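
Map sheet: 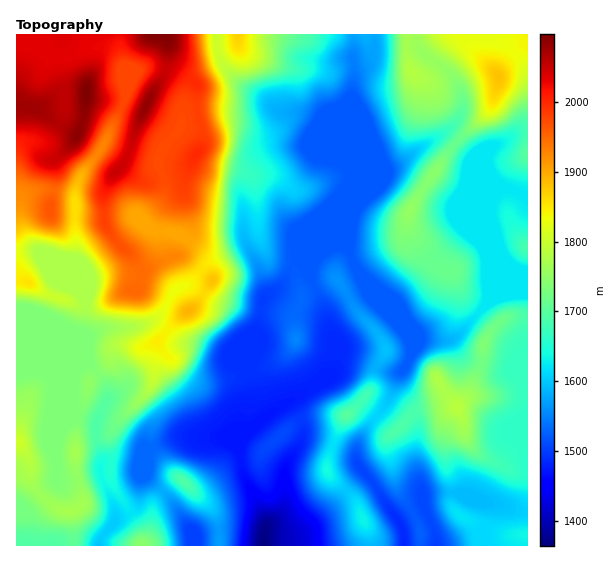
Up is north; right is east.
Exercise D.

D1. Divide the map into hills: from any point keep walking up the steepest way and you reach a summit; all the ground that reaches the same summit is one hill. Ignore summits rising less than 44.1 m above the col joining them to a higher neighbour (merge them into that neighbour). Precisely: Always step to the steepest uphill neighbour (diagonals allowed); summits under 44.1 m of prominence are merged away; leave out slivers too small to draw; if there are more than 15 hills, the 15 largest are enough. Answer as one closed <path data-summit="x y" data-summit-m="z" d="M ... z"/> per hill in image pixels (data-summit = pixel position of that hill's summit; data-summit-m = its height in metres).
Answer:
<path data-summit="86 93" data-summit-m="2097" d="M119 34l-103 1 0 337 26-2 5 3 5 4 7 16 13 15 2 6 23 7-1 16 7 20-3 15 15 36 0 11 14-5 7-6 3-5 2-28 6-11 1-12 3-3 28-12 44 1 16 11 6 31 20 39 1 8 15-14 3-5 1-40 16-25 3-10-4-17-11-15 28-15 16-14 6-12 0-15-8-16-2-14 9-12 29-15-3-9-8-11-9-21-10-2-17 8 29-69 2-8-7-11-11-6-13-35-3-3-15-7-19-1-6-3-12-12-23-12-20-21-3 0-20 9-8 9-4 8-4 14-2 20-18 24-4 11 0 7 5 12 0 13-4 9-19 18-7-4-56 0-2-2-1-20 4-13 24-33 24-54z"/><path data-summit="498 77" data-summit-m="1880" d="M527 34l-172 1 0 41-3 21-5 14 0 57 4 8-4 15-27 61 1 2 16-9 10 2 9 21 8 11 3 9-29 15-9 12 2 14 8 16 0 14 4-2 11 1 32 13 16 0 10-18 0-12-11-28 18 26 30 2 8-4 31-34 0-40-3-11 2-41 5-12 9-10 9 0 15 8 3-1z"/><path data-summit="457 407" data-summit-m="1786" d="M527 293l-22 1-14 5-34 38-8 4-30-2-18-24 11 26 0 12-5 12-10 12-10 27-26 32-5 15 0 9 3 7 14 16 26 39 8-7 16-8 0-12 6-2 29 0 56 17 14 1z"/><path data-summit="154 35" data-summit-m="2097" d="M217 34l-97 1 0 14 4 15 0 19 3 10-24 54-24 33-4 13 1 20 2 2 56 0 7 4 19-18 4-9 0-13-5-12 0-7 4-11 18-24 2-20 4-14 4-8 8-9 24-10-6-15z"/><path data-summit="17 443" data-summit-m="1805" d="M42 370l-13 0-13 3 0 134 3 0 5 6 0 28 2 5 72 0 3-9 14-16 0-13-15-36 3-15-7-20 1-16-23-7-2-6-13-15-7-16z"/><path data-summit="347 415" data-summit-m="1700" d="M346 357l-7 3-9 17-41 24 11 15 4 17-3 10-16 25-1 40-3 5-16 15 0 7 24 0 14-5 26-20 34-37-7-13 3-19 8-13 20-24 9-24 5-8-15-1-20-9z"/><path data-summit="238 35" data-summit-m="1868" d="M354 34l-136 0-1 15 8 19 17 18 23 12 14 13 23 3 15 7 3 3 13 35 13 8 1-56 5-14 3-21z"/><path data-summit="183 481" data-summit-m="1693" d="M190 437l-16 1-23 11-3 3-3 23 28 28 19 29 0 8 6-6 23-4 16 0 26 5 2-16-20-39-6-31-16-11z"/><path data-summit="527 247" data-summit-m="1684" d="M510 189l-9 0-6 6-10 20 0 37 3 11-1 16 3 22 15-7 23-2 0-95z"/><path data-summit="141 545" data-summit-m="1745" d="M146 465l-6 15-1 23-3 5-7 6-14 6-14 17-2 9 93-1-1-16-23-33-23-21z"/>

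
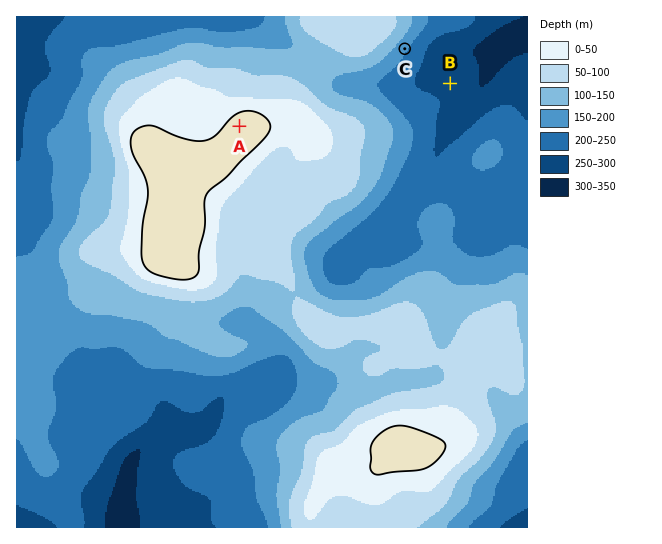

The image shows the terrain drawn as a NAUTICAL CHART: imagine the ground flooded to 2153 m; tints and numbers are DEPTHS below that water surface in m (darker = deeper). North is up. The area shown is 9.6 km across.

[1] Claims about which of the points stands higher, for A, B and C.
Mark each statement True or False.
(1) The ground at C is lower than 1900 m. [False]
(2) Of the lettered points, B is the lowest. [True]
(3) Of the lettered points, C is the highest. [False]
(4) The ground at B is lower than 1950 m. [True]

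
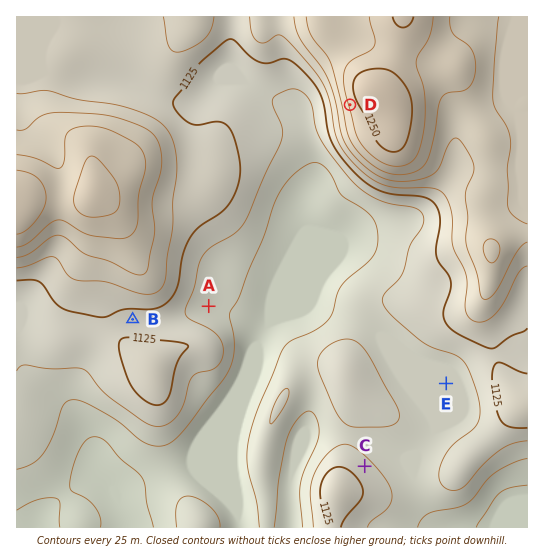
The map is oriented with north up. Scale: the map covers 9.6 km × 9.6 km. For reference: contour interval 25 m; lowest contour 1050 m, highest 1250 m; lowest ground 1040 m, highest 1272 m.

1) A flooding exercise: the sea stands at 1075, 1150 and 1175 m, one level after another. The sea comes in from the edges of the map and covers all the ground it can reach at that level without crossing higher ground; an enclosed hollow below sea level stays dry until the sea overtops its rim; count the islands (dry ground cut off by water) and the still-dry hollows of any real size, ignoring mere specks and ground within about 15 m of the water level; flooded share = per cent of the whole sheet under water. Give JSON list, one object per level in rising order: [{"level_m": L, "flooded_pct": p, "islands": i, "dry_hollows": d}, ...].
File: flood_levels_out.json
[{"level_m": 1075, "flooded_pct": 19, "islands": 0, "dry_hollows": 0}, {"level_m": 1150, "flooded_pct": 72, "islands": 0, "dry_hollows": 0}, {"level_m": 1175, "flooded_pct": 81, "islands": 0, "dry_hollows": 0}]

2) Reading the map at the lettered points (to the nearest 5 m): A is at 1085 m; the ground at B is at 1120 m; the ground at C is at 1110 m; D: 1230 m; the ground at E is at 1090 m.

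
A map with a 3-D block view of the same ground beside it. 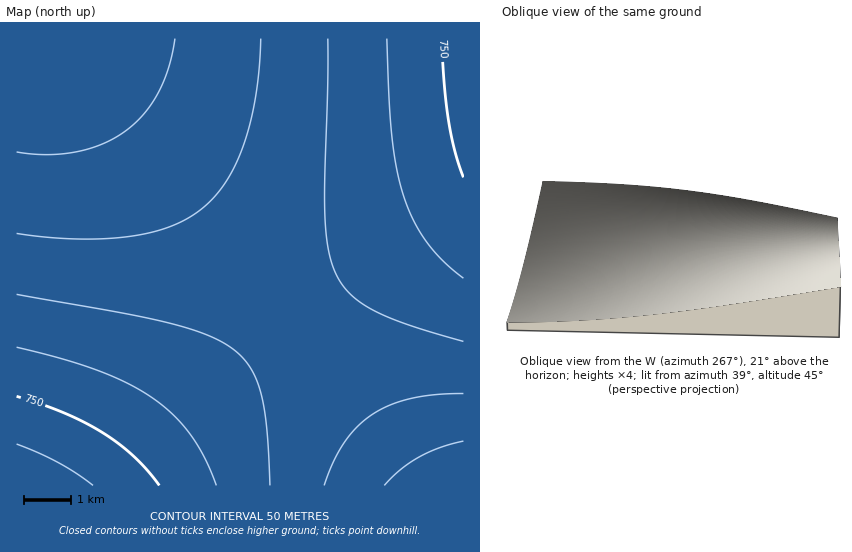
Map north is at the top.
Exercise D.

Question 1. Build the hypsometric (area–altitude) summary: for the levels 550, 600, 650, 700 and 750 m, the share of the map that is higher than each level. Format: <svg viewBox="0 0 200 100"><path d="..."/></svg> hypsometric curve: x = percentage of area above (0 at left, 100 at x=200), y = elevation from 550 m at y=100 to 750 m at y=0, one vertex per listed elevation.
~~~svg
<svg viewBox="0 0 200 100"><path d="M183 100l-36-25-68-25-45-25-24-25"/></svg>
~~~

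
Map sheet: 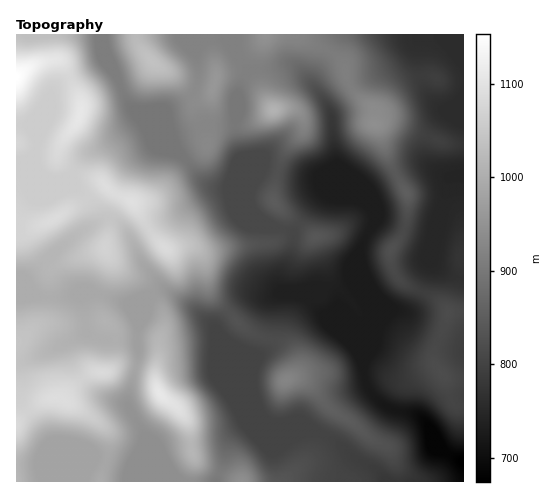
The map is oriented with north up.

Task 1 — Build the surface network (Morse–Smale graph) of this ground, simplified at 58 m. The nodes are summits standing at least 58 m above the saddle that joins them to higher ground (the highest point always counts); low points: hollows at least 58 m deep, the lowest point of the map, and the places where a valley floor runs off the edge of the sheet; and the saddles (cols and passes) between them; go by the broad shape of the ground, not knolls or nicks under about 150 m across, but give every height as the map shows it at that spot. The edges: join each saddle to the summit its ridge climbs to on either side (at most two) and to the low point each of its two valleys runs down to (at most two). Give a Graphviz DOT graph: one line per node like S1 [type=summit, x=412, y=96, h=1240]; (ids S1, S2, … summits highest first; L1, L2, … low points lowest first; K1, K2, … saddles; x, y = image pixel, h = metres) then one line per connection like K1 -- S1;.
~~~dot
graph terrain {
  S1 [type=summit, x=17, y=78, h=1154];
  S2 [type=summit, x=160, y=394, h=1111];
  S3 [type=summit, x=55, y=399, h=1090];
  S4 [type=summit, x=152, y=60, h=1039];
  S5 [type=summit, x=273, y=110, h=1010];
  S6 [type=summit, x=286, y=380, h=925];
  L1 [type=low, x=462, y=462, h=674];
  K1 [type=saddle, x=43, y=297, h=1000];
  K2 [type=saddle, x=136, y=367, h=984];
  K3 [type=saddle, x=154, y=294, h=970];
  K4 [type=saddle, x=250, y=71, h=915];
  K5 [type=saddle, x=122, y=87, h=911];
  K6 [type=saddle, x=278, y=171, h=827];
  K7 [type=saddle, x=270, y=339, h=817];
  K1 -- S1;
  K1 -- S3;
  K1 -- L1;
  K2 -- S2;
  K2 -- S3;
  K2 -- L1;
  K3 -- S1;
  K3 -- S2;
  K3 -- L1;
  K4 -- S4;
  K4 -- S5;
  K4 -- L1;
  K5 -- S1;
  K5 -- S4;
  K5 -- L1;
  K6 -- S1;
  K6 -- S5;
  K6 -- L1;
  K7 -- S1;
  K7 -- S6;
  K7 -- L1;
}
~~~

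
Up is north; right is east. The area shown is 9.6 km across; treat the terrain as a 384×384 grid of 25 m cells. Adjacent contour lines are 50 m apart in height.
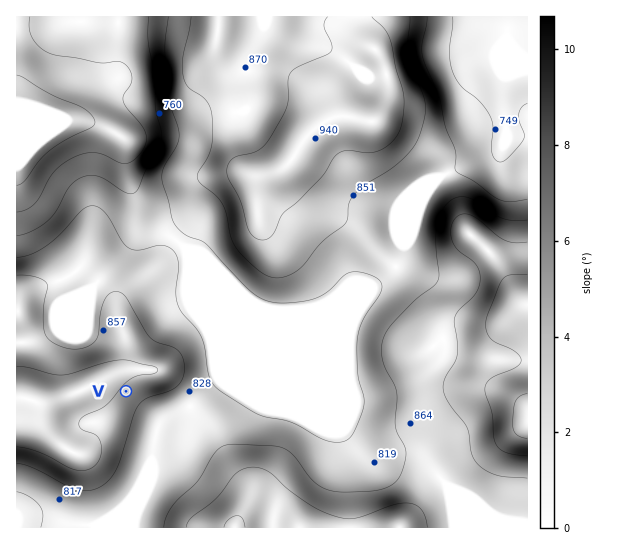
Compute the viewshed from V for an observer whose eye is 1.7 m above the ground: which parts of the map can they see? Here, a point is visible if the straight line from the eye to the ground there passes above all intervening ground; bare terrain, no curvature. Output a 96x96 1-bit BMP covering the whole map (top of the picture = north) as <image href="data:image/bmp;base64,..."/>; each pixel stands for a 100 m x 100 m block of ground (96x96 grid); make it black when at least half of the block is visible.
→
<image width="96" height="96" href="data:image/bmp;base64,Qk2+BAAAAAAAAD4AAAAoAAAAYAAAAGAAAAABAAEAAAAAAIAEAAATCwAAEwsAAAIAAAAAAAAA////AAAAAAAAAB///4AAAH8AAAAAAB///8AAAP+AAAAAAB///8AAAP+AAAAAAA///+AAAP/AABAAAA///+AAAH/gAHAAAA////AAAD/wAfAAAA////AAAD/wB/AAAA////gAAD/4H/AAAAf///gAAD/4/+AAAAf///wAAD///+AAAAf///4AAH///+AAAAf///+AAP///+AAAA/////AAf////AAA//////AB/////gAH//////AD/////wAf//////gH/////wA///////gf/////4AD//////x//////4AA/////////////8AAf////////////8AAP////////////8AAH////////////8AAD7///////////8AADz///////////8AAD////////////8AAD/9//////////8AAB/wAH////////8AAA/gAA////////8AAAPgAAH///////8AAAAAAAA///////8AAAAAAAAH//////8AAAAAAAAA//////8AAAAAAAAAP//8//8AAAAAAAAAB//8f/8AAAAAAAAAAP/+f/8AAAAAAAAAAH/+f/8AAAAAAAAAAD////8AAAAAAAAAAB////8AAAAAAAAAAA////8AAAAAAAAAAAP///8AAAAAAAAAAAH///8AAAAAAAAAAAB///8AAAAAAAAAAAA///4AAAAAAAAAAAAP//4AAAAAAAAAAAAD//wAAAAAAAAAAAAA//gAAAAAAAAAAAAAP/gAAAAAAAAAAAAAH/AAAAAAAAAAAAAAD/AAAAAAAAAAAAAAD+AAAAAAAAAAAAAAD8AAAAAAAAAAAAAAD4AAAAAAAAAAAAAADwAAAAAAAAAAAAAADgAAAAAAAAAAAAAABAAAAAAAAAAAAAAAAAAAAAAAAAAAAAAAAAAAAAAAAAAAAAAAAAAAAAAAAAAAAAAAAAAAAAAAAAAAAAAAAAAAAAAAAAAAAAAAAAAAAAAAAAAAAAAAAAAAAAAAAAAAAAAAAAAAAAAAAAAAAAAAAAAAAAAAAAAAAAAAAAAAAAAAAAAAAAAAAAAAAAAAAAAAAAAAAAAAAAAAAAAAAAAAAAAAAAAAAAAAAAAAAAAAAAAAAAAAAAAAAAAAAAAAAAAAAAAAAAAAAAAAAAAAAAAAAAAAAAAAAAAAAAAAAAAAAAAAAAAAAAAAAAAAAAAAAAAAAAAAAAAAAAAAAAAAAAAAAAAAAAAAAAAAAAAAAAAAAAAAAAAAAAAAAAAAAAAAAAAAAAAAAAAAAAAAAAAAAAAAAAAAAAAAAAAAAAAAAAAAAAAAAAAAAAAAAAAAAAAAAAAAAAAAAAAAAAAAAAAAAAAAAAAAAAAAAAAAAAAAAAAAAAAAAAAAAAAAAAAAAAAAAAAAAAAAAAAAAAAAAAAAAAAAAAAAAAAAAAAAAAAAAAAAAAAAAAAAAAAAAAAAAAAAAAAAAAAAAAAAAAAAAAAAAAAAAAAAAAAAAAAAAAAAAAAAAAAAAAAAAAAAAAAAAAAAAAAAAAAAAAAAAAAAAAAAAAAAAAA="/>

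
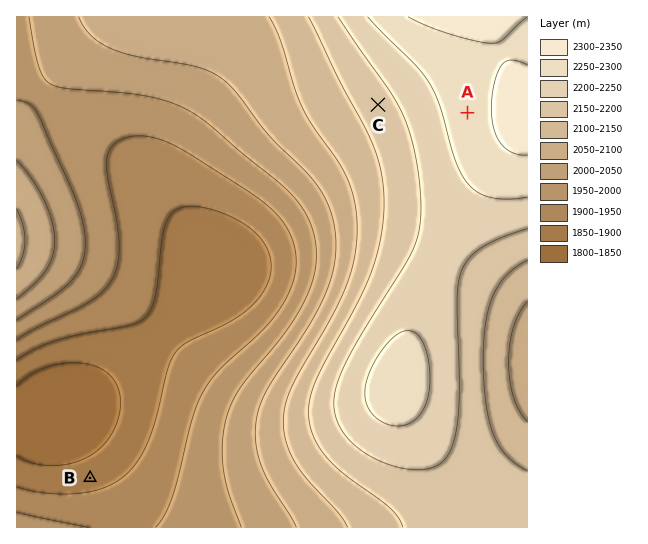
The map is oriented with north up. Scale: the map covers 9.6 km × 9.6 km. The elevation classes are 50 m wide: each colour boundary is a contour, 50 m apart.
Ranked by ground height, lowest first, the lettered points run B C A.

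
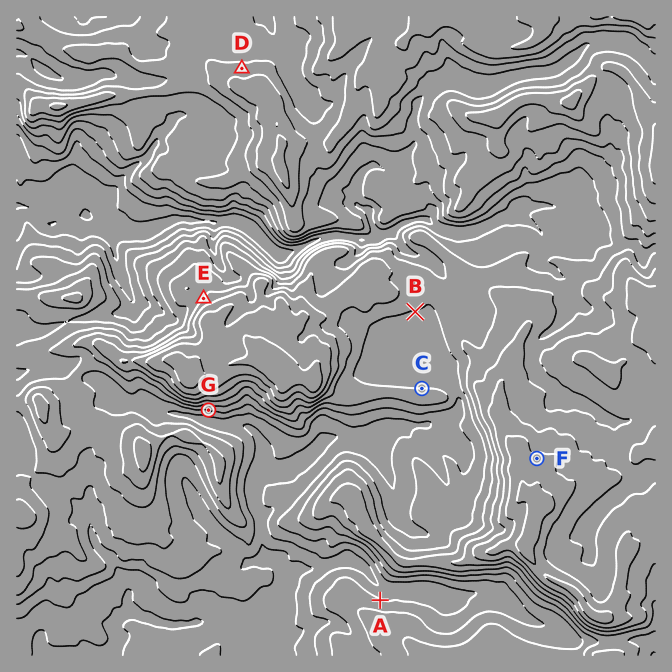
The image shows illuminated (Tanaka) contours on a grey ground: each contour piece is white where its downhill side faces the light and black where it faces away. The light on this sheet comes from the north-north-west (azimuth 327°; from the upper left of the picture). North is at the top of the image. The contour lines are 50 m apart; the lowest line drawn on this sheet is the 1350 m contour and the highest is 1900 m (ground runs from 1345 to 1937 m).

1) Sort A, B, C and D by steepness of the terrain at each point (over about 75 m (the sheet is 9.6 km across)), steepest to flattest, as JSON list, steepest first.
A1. ["A", "D", "C", "B"]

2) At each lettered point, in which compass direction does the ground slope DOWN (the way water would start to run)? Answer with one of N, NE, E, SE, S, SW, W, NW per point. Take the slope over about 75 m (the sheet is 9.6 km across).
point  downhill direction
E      NW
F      N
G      S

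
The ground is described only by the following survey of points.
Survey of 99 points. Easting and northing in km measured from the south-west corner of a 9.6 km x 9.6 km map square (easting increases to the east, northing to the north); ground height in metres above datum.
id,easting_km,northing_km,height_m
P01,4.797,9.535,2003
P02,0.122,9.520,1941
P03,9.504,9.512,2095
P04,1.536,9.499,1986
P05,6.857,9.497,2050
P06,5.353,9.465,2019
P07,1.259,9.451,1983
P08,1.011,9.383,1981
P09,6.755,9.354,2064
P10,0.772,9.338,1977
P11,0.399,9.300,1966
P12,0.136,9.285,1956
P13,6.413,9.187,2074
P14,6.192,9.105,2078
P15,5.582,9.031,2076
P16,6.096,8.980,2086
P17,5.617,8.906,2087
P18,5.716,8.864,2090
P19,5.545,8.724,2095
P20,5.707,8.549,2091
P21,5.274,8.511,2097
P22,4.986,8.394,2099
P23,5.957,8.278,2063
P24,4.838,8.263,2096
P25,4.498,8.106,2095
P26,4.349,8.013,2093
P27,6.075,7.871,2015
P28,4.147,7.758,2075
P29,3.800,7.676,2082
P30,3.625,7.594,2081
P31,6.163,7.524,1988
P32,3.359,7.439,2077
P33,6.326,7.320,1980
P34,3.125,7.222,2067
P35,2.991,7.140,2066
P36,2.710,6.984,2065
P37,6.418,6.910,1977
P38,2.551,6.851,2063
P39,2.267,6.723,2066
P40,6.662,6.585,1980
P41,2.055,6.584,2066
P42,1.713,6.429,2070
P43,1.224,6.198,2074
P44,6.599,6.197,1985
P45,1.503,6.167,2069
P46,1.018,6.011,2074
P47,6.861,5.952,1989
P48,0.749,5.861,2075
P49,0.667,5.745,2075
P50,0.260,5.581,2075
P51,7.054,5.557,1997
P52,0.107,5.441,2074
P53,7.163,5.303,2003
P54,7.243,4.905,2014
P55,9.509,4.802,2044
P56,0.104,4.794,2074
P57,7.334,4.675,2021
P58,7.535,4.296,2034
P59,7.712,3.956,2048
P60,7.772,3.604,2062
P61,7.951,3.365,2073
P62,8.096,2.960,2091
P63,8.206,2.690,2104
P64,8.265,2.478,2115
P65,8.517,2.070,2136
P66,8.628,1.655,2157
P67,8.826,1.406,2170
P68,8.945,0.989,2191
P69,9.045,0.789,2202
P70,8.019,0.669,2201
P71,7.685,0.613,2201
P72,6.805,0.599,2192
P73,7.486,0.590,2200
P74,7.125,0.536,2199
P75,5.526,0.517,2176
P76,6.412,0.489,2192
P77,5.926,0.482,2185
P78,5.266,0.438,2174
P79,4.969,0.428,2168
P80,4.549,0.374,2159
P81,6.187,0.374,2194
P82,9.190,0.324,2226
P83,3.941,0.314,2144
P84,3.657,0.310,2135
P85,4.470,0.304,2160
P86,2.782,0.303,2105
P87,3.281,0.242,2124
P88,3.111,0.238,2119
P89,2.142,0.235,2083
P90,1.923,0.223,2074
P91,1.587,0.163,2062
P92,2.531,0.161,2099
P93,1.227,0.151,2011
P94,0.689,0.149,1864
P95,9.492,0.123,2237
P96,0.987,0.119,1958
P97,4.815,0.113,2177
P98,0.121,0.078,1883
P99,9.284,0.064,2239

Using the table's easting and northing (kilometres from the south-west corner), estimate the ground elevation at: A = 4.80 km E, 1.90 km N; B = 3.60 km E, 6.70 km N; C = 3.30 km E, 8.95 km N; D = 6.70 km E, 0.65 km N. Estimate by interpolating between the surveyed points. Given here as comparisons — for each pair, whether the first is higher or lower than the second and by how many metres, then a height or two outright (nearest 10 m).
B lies lower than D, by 170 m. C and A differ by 0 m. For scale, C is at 2060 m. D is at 2190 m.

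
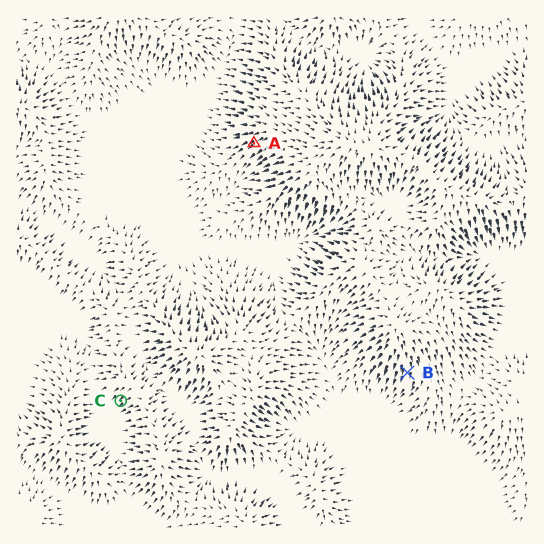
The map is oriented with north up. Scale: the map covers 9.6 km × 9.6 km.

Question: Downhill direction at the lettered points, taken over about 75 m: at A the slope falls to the SW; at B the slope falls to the S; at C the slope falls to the SW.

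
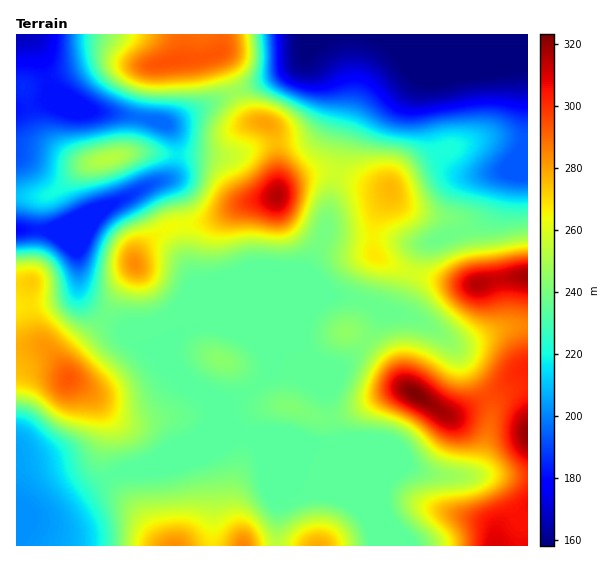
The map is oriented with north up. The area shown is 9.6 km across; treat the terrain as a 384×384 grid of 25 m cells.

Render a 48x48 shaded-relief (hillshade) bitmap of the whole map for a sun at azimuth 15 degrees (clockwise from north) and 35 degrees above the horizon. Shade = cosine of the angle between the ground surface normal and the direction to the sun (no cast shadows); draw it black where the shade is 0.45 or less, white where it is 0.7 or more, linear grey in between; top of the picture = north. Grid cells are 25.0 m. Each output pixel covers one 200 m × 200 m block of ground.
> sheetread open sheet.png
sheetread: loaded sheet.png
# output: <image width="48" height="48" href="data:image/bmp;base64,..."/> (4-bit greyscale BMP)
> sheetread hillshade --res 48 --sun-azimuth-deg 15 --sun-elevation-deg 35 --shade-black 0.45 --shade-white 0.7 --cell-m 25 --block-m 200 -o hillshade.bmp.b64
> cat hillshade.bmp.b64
<image width="48" height="48" href="data:image/bmp;base64,Qk32BAAAAAAAAHYAAAAoAAAAMAAAADAAAAABAAQAAAAAAIAEAAATCwAAEwsAABAAAAAAAAAAAAAAABEREQAiIiIAMzMzAERERABVVVUAZmZmAHd3dwCIiIgAmZmZAKqqqgC7u7sAzMzMAN3d3QDu7u4A////AHd3d3d3d4mZmYiJqZiZmqmId3ZVVWeIiHd3d3dmeImZmYiaqpmaqqmId2VVVmeIiHd3d2ZmeJmqmZmaqpmqqqmHd2VVZ3iIh3d3dmZniJmZmZmaqYiZqph3d2Z4iZqZiHd3ZmZ3iZmZmZmZmIiIiId3d3iaq7upmHd3ZmZ4iZmZmYiZiHd3d3d3eImaqqqpiHd3Zmd4iIiIiIiIh3d3d3d3eIiIh3d3d3d3dmZ3d3iIiIiIh3d3d3d3d4dlVVVVVXd2ZmZmZ3d3eIiIh3d3d3d3d3ZUM0VVVXdlVVZmZnd3d3eId3d3d3d3d2QzM0VlVmZUREVWZ3d3d3d3d3d3d3dmZUMiNWZmZ1QzNEVmeId3d3d3d3d3d3ZUMhEkVnd3eDMjNFZniIiIh3d3d3d3iHZUIRJGiId3iDM0VWd4iIiIh3d3d4iIiHdlMzV5qph3iERVZniJmIiId3d3iIiIiId2VWiru6l3eGZnd4mqmIiHd3d3eIiId3iIiKu8u6mHd3d3iaqqmIh3d3d3eId3d3eImrzLupmIh3d4mqupmId3d3iIiHd3d3eJq8y7qYiIiHd4mqqZiHd3eIiIh3d3d3d4q7u6mHeIiYiJq6mIh3d3iIiId3d3d3d4mqqZdmZ4iIiau6iHd3d3iIiHd3d3eIiIiZmHZUVnd4iau5h3d3d3d3d3d3d3iIiIiIdlQ0RWZniaqph2ZWZ3d3d3d3d3iIiHd2ZUMzRVVXeJqpdlRFZ3d3d3d3d3d3d2ZmVVRFVlVYiJqZdlRFZ3d3d3d3d3d2ZVVWZmZ3d3ZpqrupdlVnd3d3d3d3d3dmVVVneImqqpmMzdypdmeIh3ZmZnd3d3d2ZmeImaq8zMu+7tuIh4iZh2ZVVVVVVnd3d3iJmZq8zMzczLh3iJqpdmVVVEQzRnd3d4iHeImaq7u4iHd3iru5h3ZlVEMzRXd3d3dmZ3eImZqlVVZ3irzLqYh2VUQzRnd3Z3dmZ3eIiZmURERWeKvLu6mHdmVVZndmZ3d3eImZmZqmZmVERWirvLqYiId3d3dmZ3d4maqqqqqoiHZDMzV4mqmImZmJmYdmd3eJmqmaqqqpmIZUMzNFZ3d4mqmaqod3iIiaqpiImZiIiHdmZUQ0RWZ4iZmaqpiIiZqqqYd3d3d4h3iZmIdmd3d3d4iaqpmZmqu7qYd3d3d3eImru7qqqYd3Zmd4mZmZqrzLqYiId3eIiJq8zMzLqYd3dmZ3iZqqq7zMupmZmIiIiZqqu7qph2Z4h3eJqru7u7u7u7uqqZmYiZiIiHdlREZ4iZmszMy7qqqqq7u7qqqXiId2VDIhEjRXiave7ty6qqqqqqqqqqqXd3dlMhAAESI0Z5ve7cuqmZmZmZmZqpmYiHZUMhEiIzMzRXm8y6qZmZmYiIiImZmIiHZURERVVVVURWiaqZiZmZmId3eIiIiJmIdlVniIh3d2ZniZiIiImZiHd3d3d3d4iHdmZ4mZiIiIeImZiIiIiIiHd3d3d3d4iHdmeImYiIiIiJqZiHiIiIh3d3d3d3dw=="/>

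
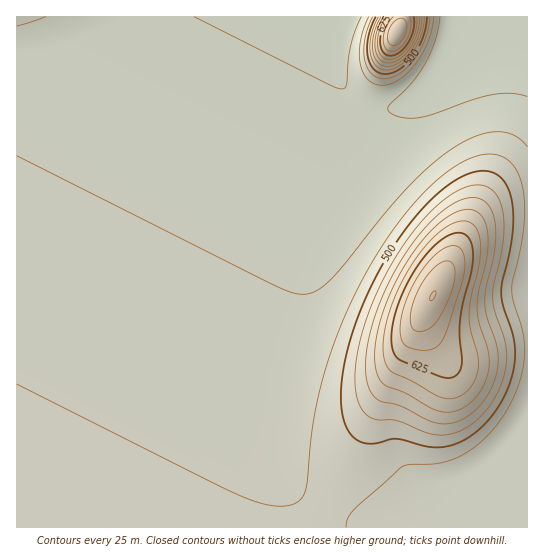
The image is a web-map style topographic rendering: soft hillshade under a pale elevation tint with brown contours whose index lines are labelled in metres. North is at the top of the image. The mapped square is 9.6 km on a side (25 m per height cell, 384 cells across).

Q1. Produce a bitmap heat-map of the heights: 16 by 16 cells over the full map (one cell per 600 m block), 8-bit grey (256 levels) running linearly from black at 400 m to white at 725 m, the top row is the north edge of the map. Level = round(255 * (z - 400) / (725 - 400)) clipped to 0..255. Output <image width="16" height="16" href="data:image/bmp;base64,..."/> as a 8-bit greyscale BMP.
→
<image width="16" height="16" href="data:image/bmp;base64,Qk02BQAAAAAAADYEAAAoAAAAEAAAABAAAAABAAgAAAAAAAABAAATCwAAEwsAAAABAAAAAAAAAAAAAAEBAQACAgIAAwMDAAQEBAAFBQUABgYGAAcHBwAICAgACQkJAAoKCgALCwsADAwMAA0NDQAODg4ADw8PABAQEAAREREAEhISABMTEwAUFBQAFRUVABYWFgAXFxcAGBgYABkZGQAaGhoAGxsbABwcHAAdHR0AHh4eAB8fHwAgICAAISEhACIiIgAjIyMAJCQkACUlJQAmJiYAJycnACgoKAApKSkAKioqACsrKwAsLCwALS0tAC4uLgAvLy8AMDAwADExMQAyMjIAMzMzADQ0NAA1NTUANjY2ADc3NwA4ODgAOTk5ADo6OgA7OzsAPDw8AD09PQA+Pj4APz8/AEBAQABBQUEAQkJCAENDQwBEREQARUVFAEZGRgBHR0cASEhIAElJSQBKSkoAS0tLAExMTABNTU0ATk5OAE9PTwBQUFAAUVFRAFJSUgBTU1MAVFRUAFVVVQBWVlYAV1dXAFhYWABZWVkAWlpaAFtbWwBcXFwAXV1dAF5eXgBfX18AYGBgAGFhYQBiYmIAY2NjAGRkZABlZWUAZmZmAGdnZwBoaGgAaWlpAGpqagBra2sAbGxsAG1tbQBubm4Ab29vAHBwcABxcXEAcnJyAHNzcwB0dHQAdXV1AHZ2dgB3d3cAeHh4AHl5eQB6enoAe3t7AHx8fAB9fX0Afn5+AH9/fwCAgIAAgYGBAIKCggCDg4MAhISEAIWFhQCGhoYAh4eHAIiIiACJiYkAioqKAIuLiwCMjIwAjY2NAI6OjgCPj48AkJCQAJGRkQCSkpIAk5OTAJSUlACVlZUAlpaWAJeXlwCYmJgAmZmZAJqamgCbm5sAnJycAJ2dnQCenp4An5+fAKCgoAChoaEAoqKiAKOjowCkpKQApaWlAKampgCnp6cAqKioAKmpqQCqqqoAq6urAKysrACtra0Arq6uAK+vrwCwsLAAsbGxALKysgCzs7MAtLS0ALW1tQC2trYAt7e3ALi4uAC5ubkAurq6ALu7uwC8vLwAvb29AL6+vgC/v78AwMDAAMHBwQDCwsIAw8PDAMTExADFxcUAxsbGAMfHxwDIyMgAycnJAMrKygDLy8sAzMzMAM3NzQDOzs4Az8/PANDQ0ADR0dEA0tLSANPT0wDU1NQA1dXVANbW1gDX19cA2NjYANnZ2QDa2toA29vbANzc3ADd3d0A3t7eAN/f3wDg4OAA4eHhAOLi4gDj4+MA5OTkAOXl5QDm5uYA5+fnAOjo6ADp6ekA6urqAOvr6wDs7OwA7e3tAO7u7gDv7+8A8PDwAPHx8QDy8vIA8/PzAPT09AD19fUA9vb2APf39wD4+PgA+fn5APr6+gD7+/sA/Pz8AP39/QD+/v4A////AEVEQkFAPj08Ozw7ODUzMjBCQUA+PTw6OTk8Pzw2Mi8uQD49PDo5NzY3PklKS0w4Kz08Ojk3NjUzND5WZnOAYzM6OTc2NTMyMTE7XYecqY1KNzY1MzIxLy4tNVibwLqWVTUzMjEvLiwrKi5Jk9jHh0gyMS8uLCsqKCcoN3HL2oo+Ly4sKyooJyUkIylLl8ubSiwrKignJiQjISAhL12Wj1EqKCcmJCMhIB8dHCA0WmpKJyYkIyEgHx0cGhkZHjBANyQjISAfHRwbGRgWFRUaIyMhIB8dHBsZGBYVFRoSERMVHx0cGxkYFhUUEh1xMw0NDCIdGhgWFRQSEQ8YqYkOCQg="/>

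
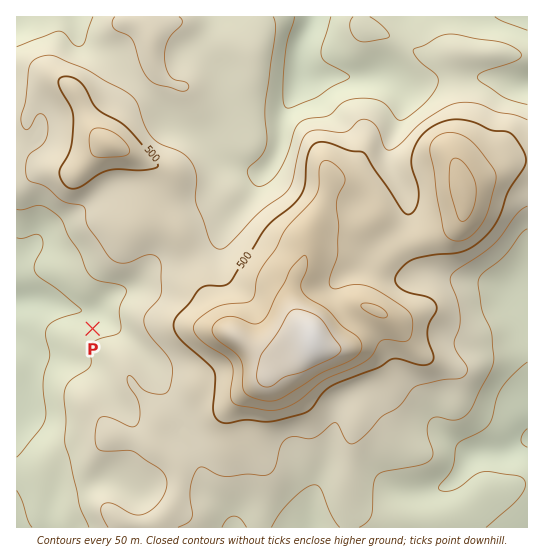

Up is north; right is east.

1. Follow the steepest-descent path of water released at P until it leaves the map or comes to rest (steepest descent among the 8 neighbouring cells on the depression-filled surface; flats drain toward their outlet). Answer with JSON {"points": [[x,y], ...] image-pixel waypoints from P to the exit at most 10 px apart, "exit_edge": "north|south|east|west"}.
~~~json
{"points": [[93, 329], [93, 318], [85, 311], [74, 310], [63, 307], [53, 305], [42, 302], [31, 302], [21, 302], [17, 302]], "exit_edge": "west"}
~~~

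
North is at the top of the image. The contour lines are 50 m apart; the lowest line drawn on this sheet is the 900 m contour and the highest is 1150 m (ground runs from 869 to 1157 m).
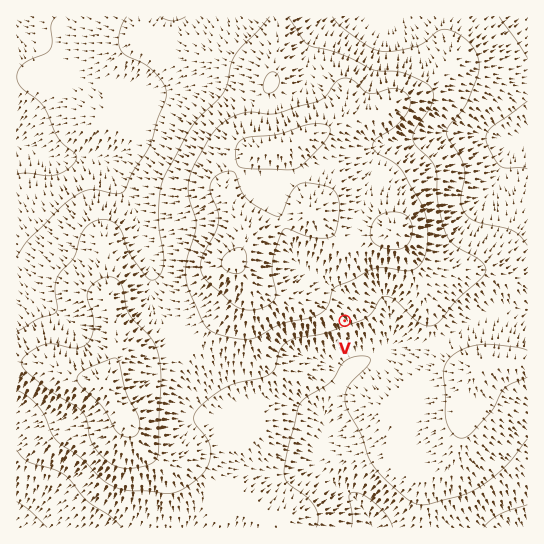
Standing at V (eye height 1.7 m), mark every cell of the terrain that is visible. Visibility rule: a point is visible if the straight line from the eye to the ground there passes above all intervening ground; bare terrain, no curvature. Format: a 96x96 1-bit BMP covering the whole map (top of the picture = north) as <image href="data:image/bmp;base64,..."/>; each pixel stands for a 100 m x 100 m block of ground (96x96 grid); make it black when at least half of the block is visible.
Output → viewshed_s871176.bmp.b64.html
<image width="96" height="96" href="data:image/bmp;base64,Qk2+BAAAAAAAAD4AAAAoAAAAYAAAAGAAAAABAAEAAAAAAIAEAAATCwAAEwsAAAIAAAAAAAAA////AAAAAAAAAAAAAAAH/gAAAAAAAAAAAAP//gAAAAAAAAAAAA///AAAAAAAAAAAAB///AAAAAAAAAAAAH//+AAAAAAAAAAAAP//+AAAAAAAAAAAAf//8AAAAAAAAAAAA///4AAAAAAAAAAAB///4ADwAAAAAAAA////4AH4AAAAAAAD////4Af+AAAAAAAP////4B//AAAAAAA/////////gAAAAAB//8f/////wAAAAAD//8f/////wAAAAAH//8f/////wAAAAAH/////////wAAAAAP/////////4AAAAAP/////////4AAAAAf/////////4AAAAAf/////////8AAAAA/8H///////8AAAAB/4AP//////8AAAAB/4AB//////8AAAAD/4AAf/////8AAAAD/wAAH/////8AAAAH/wAAD/////+AAAAH+AAAD/////+AAAAPwAAAH//////AAAAHAAAAP//////AAAAAAAAAf//////gAAAAAAAAf//////wQAAAAAAAf///////wAAAAAAAeB//////4AAAAAAAYAf/////wAAAAAAAAAP/////gAAAAAAAAAH//+AAAAAAAAAAAAP//8AAAAAAAAAAAAf8f8AAAAAAAAAAAAf4P4AAAAAAAAAAAAIAH4AAAAAAAAAAAAAAH4AAAAAAAAAAAAAAH4AAAAAAAAAAAAAADwAAAAAAAAAAAAAADwAAAAAAAAAAAAAADgAAAAAAAAAAAAAADgAAAAAAAAAAAAAADgAAAAAAAAAAAAAAHgAAAAAAAAAAAAAAPAAAAAAAAAAAAAAAfAAAAAAAAAAAAAAA/AAAAAAAAAAAAAAA+AAAAAAAAAAAAAAA8AAAAAAAAAAAAAAAQAAAAAAAAAAAAAAAAAAAAAAAAAAAAAAAAAAAAAAAAAAAAAAAAAAAAAAAAAAAAAAAAAAAAAAAAAAAAAAAAAAAAAAAAAAAAAAAAAAAAAAAAAAAAAAAAAAAAAAAAAAAAAAAAAAAAAAAAAAAAAAAAAAAAAAAAAAAAAAAAAAAAAAAAAAAAAAAAAAAAAAAAAAAAAAAAAAAAAAAAAAAAAAAAAAAAAAAAAAAAAAAAAAAAAAAAAAAAAAAAAAAAAAAAAAAAAAAAAAAAAAAAAAAAAAAAAAAAAAAAAAAAAAAAAAAAAAAAAAAAAAAAAAAAAAAAAAAAAAAAAAAAAAAAAAAAAAAAAAAAAAAAAAAAAAAAAAAAAAAAAAAAAAAAAAAAAAAAAAAAAAAAAAAAAAAAAAAAAAAAAAAAAAAAAAAAAAAAAAAAAAAAAAAAAAAAAAAAAAAAAAAAAAAAAAAAAAAAAAAAAAAAAAAAAAAAAAAAAAAAAAAAAAAAAAAAAAAAAAAAAAAAAAAAAAAAAAAAAAAAAAAAAAAAAAAAAAAAAAAAAAAAAAAAAAAAAAAAAAAAAAAAAAAAAAAAAAAAAAAAAAAAAAAAAAAAAAAAAAAAAAAAAAAAAAAAAAAAAAAAAAAAAAAAAAAAAAAAAAAAAAAAAAAAAAAAAAAAAAAA="/>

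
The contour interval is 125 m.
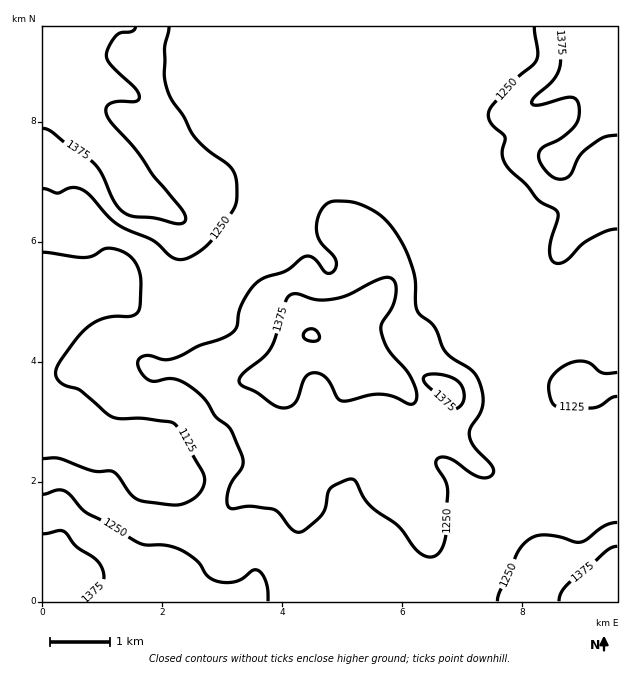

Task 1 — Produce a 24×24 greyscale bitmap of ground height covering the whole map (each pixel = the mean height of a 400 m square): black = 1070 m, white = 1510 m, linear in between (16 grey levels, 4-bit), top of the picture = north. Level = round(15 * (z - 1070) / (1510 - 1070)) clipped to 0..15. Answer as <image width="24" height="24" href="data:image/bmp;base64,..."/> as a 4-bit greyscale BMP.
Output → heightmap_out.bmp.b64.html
<image width="24" height="24" href="data:image/bmp;base64,Qk2WAQAAAAAAAHYAAAAoAAAAGAAAABgAAAABAAQAAAAAACABAAATCwAAEwsAABAAAAAAAAAAAAAAABEREQAiIiIAMzMzAERERABVVVUAZmZmAHd3dwCIiIgAmZmZAKqqqgC7u7sAzMzMAN3d3QDu7u4A////ALuqqXd2VVVVVVeKzsupiGVmVVVVVVaJrMqXZUVWZVVWdVV3eZhkMzVmdlVodVVURWUyEiV3h2aIdlVDNDIiESR4h3eIZmUyIxERETVoiYeId1MiIgESIkZ4mYeJmFMiIhIjRGibuaqqqmMiIiI1Zomsy83KqFMiIiI1ZmeL3t2pdTMyIiIiNFZ53tunZTMzMiIiJFVou7y3VUREMiIiNEVWh3mmVVVVQiIiRmVVZniFVVVWU0M2iZZVVoh1VVVWdlV7y5dVVnZVVVVXeHetuYdVVVVVVVWKmJrMqHZVVVVVVVerqbzKh2VVVVVVVVeKu8y6l1VVVVVVVWipvMzLhVVVVVVVVVabzLu5dVVVVVVVVVVq3Lu6hlVVVVVVVVVq7Q=="/>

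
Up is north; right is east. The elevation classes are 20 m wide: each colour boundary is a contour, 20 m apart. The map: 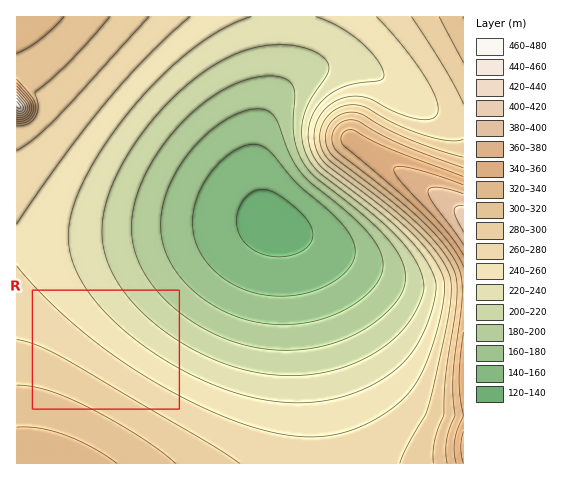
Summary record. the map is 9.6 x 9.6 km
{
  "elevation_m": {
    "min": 135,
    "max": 470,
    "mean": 240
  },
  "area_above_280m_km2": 20.9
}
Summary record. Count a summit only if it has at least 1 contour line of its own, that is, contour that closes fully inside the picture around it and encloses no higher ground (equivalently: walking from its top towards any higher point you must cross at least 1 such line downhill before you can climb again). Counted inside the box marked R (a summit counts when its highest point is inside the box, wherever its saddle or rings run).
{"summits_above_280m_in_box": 0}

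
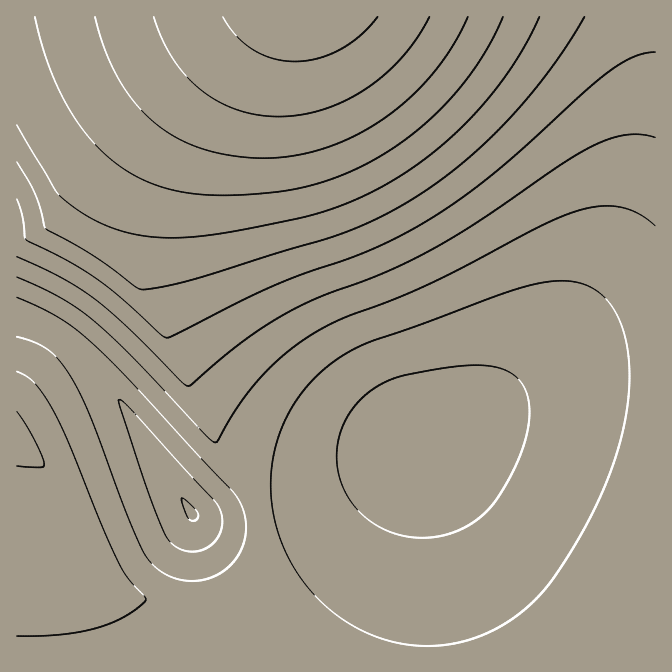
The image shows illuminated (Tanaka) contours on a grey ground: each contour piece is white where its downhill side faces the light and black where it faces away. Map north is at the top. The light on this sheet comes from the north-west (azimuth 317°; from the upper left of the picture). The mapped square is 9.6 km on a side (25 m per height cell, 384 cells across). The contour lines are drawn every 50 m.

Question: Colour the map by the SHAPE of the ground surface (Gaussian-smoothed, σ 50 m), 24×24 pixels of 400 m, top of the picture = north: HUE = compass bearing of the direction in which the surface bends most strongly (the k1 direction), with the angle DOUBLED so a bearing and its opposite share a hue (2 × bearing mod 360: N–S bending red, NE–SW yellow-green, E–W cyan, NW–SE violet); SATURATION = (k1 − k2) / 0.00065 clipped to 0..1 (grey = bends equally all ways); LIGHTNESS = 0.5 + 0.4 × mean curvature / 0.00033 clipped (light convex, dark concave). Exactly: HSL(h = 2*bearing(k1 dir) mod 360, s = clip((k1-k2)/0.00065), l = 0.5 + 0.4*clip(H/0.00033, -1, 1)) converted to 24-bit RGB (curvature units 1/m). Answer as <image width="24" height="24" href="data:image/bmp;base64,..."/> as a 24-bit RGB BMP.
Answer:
<image width="24" height="24" href="data:image/bmp;base64,Qk32BgAAAAAAADYAAAAoAAAAGAAAABgAAAABABgAAAAAAMAGAAATCwAAEwsAAAAAAAAAAAAAgIB/gIF/gIF+f4J+foJ+foN/fYSAfYSBfYWCfIWEfIWGfISGfIGGe3+Ge32GfHuGf3yGgXyGg3yGhHyFhX2FhX2DhH6Cg3+BgYF+gIF+gIJ+f4J+foaBfJWsgn66gH2SfIaCe4aDe4aFe4SGeoKGen+FenyFe3qFfnqFgXuGhHuGhnuGhnyEhX2DhX6ChH6BgYF+gYJ+gIJ+fJaDe+DLWZi+WVGu02vbuX2VeoaCeoaEeYWFeYKFeX6EeXuEenmEfnmEgXqFhHqFhnqEhnyDhX6ChX6ChX6BgYF+gYJ+gIZ9id6WXoltTX14RU18eUl+6H50eop6eYWBeISDeIGDeH6CeHqCeXiCfXiCgXiDhHmDhXqChX2ChX2BhX6BhX6BgoF+goN+g8qHeqd8e4B4U39mGClccipJ57lQl6F3d4R9d4J/doGBdn1/dnl/eHd/fHd/gHeAgniAg3yAhH2AhX2AhX2AhX2AgoF+fpx8htKLgX98gH97gHN0MwArZGsit/tgf5R1doJ5dYB6dX57dXt8dXh7dnV7enZ8fXZ8f3p8gX19g31+hH1/hX1/hX1/hIV9j96WhIh8gX18gX57SgVDfDFyepp2mPmXd4R1dIF0c351c3t2c3l3dHd3dXR3eHR3e3d2fX97f358gX19gn19hH1+hX1+hsuSf6yDhHx+g3x8gk96MwAvgn19qvWmep10eoN0dn9zc3xycXlxcXZycnRydHRyd3Zzd351eX94fH56f398gH18gnx8hHx9isqeiHyChnyAhXp+MwAugmh8iKt8oOuSgIV0fYJzeX5xdXtwc3dvcXVvcXNvcnNvcX1wcn9ydX91eH53e356f398gX18gn18nHuIjHuEiXuCZxFYahpfgH58s/OhiZV0hYVzgYJyfH5weHpvdXducnRtcXNtb3ptboFvcIBxcn90dX92d354e356f398gX58qnuClHuGi0RyMwAmf356hZp6ru2WiIR0hoJzgn9xfnxwenlvd3ZudHRtcHdtbIJtbYFvboFxcIBzcn91dX53eH54fH56f357m3x7oUVfMwAbfm52fH56puiTk6F3iYB0h39zg3xyf3lxe3dweHVvdXZvboJubYNvbIJwbYFyboB0cIB1cn93dX54eH55fX57ORAAMwACY2l8d355epB4p+qXi352in11iHt0hXlzgXdyfXVxeXRxdIFycIRwboRxbYNybIJ0bYF1boB2cH94c355dn55eX16fmRicHh/b31+cn57kOSTlJ96jHt3i3p2iXh1h3Z0g3Vzf3Nzf4B2doZ1c4V0cIR0boR1bYN2bYJ3bYF4b4B5cX96dH56eH16eniBc3eAcnp/eMWdhMqOjHp5jHl4jHh3i3Z2iXV2hnV3g3h4f4Z8eoZ5doZ4c4V4cIR4boN5bYJ6bYF6boB7cH98cn58dn5864/uhXWdg9bShsmxi3t8jHp7jXl7jXh7jHh7i3d8iHh9h4WAg4eAfod9eoZ8doZ8c4V8cIR8boN9bYJ9bYF+boB+cX9+dH5+kXJb79GzfpegiXyAi3t/jHt/jXp/jXp/jXmAjHmBioCCiYeEh4iDgoeBfod/eoZ/doZ/c4WAcISAboOBbYKBboCBb3+Ac35/a4FhtNyDh3yCiXyCinyBjHyBjXuCjnuDjnuEjX+FjIWFi4aFiYiFhoiEgYeCfYeCeYaCdYaDcoWEb4OEbYGDbX+Cb32BcXyAgLt/iLZ/h32DiH2Din2Di32EjX2EjX2Fjn6HjYSHjYWHjIaGi4eGiYiGhIeEgYeFfIeFeIeGc4SGcIKFbn+EbX2DbnuCcHuBktyRhX2Fhn2FiH2FiX2Fi36GjH6GjX6HjYOIjoWIjoaHjoaHjIeHioiHh4iHg4iHf4eHeoWHdYOHcYCGbn2FbXuEbXqDb3mCfqN/hH2Fhn2Gh36GiH6Gin6Hi3+IjIKJjYSJjoWIjoaIjoeHjoeHjIiIiYiIhoiIgYaIfISId4GIcn6Hb3uGbXmFbXiEbniDgX2Egn2EhH6Fhn6GiH+HiX+IioGJi4SJjIWIjYWIjoaIj4eIjoiIjYiIi4iJh4eJg4aJfoOJeICJc32IcHqIbXeHbHaGbnaFf32DgX2Egn6FhH6Ghn+HiICIiYOJioSIi4WIjYaIjoeIj4eIj4iIjomJjImJiYiKhIWKf4KKen+KdHuJcHiJbXWIbHSHbXSGfnyDf32EgX6Egn+FhH+GhYGHiIOIiYSIioWIjIaIjYeHjoiIj4mJjoqJjYmKioiLhYWKgIKKe36KdXmKcXaKbnOJbHKIbXKH"/>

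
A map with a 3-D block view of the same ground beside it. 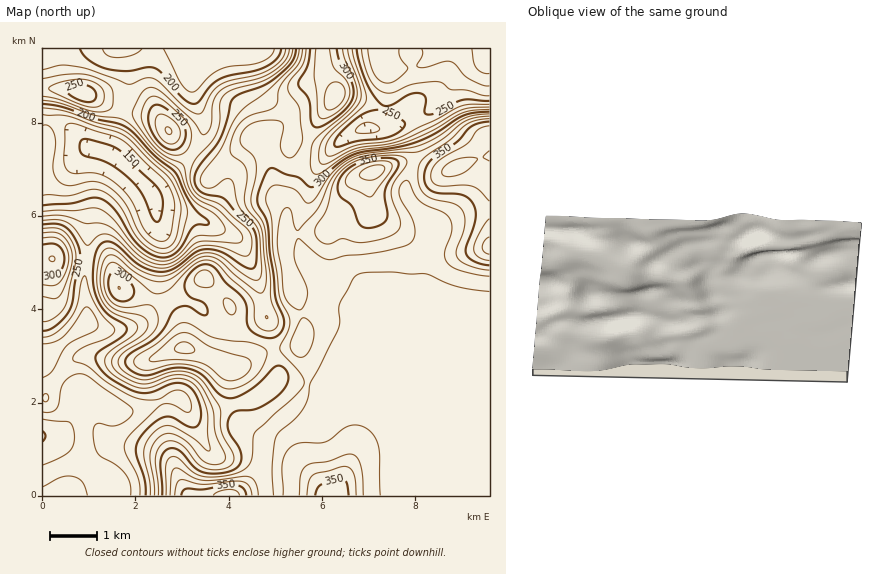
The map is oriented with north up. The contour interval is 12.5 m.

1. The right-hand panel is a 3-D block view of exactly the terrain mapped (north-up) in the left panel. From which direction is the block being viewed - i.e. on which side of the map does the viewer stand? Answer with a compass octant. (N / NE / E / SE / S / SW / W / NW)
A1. S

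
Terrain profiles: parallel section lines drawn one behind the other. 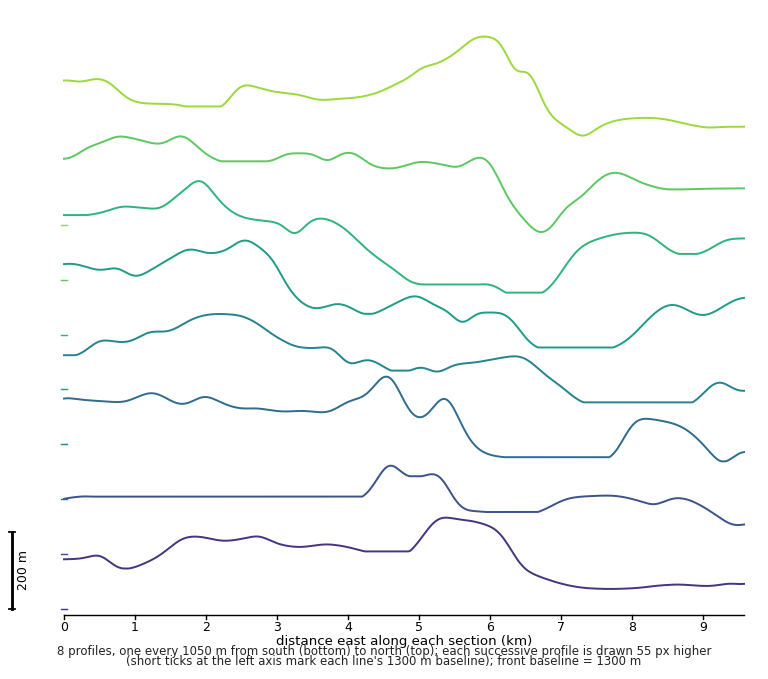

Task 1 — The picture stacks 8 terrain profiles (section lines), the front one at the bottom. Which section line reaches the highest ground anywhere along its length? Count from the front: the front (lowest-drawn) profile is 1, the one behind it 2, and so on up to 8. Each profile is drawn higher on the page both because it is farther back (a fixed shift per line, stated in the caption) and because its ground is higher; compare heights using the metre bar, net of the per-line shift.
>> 8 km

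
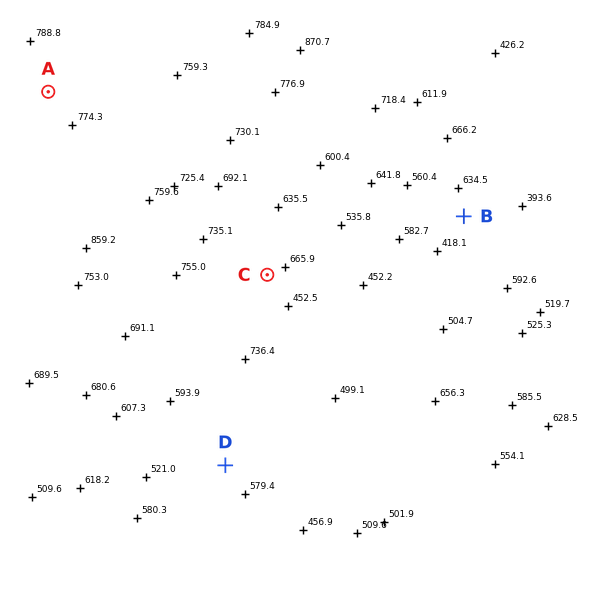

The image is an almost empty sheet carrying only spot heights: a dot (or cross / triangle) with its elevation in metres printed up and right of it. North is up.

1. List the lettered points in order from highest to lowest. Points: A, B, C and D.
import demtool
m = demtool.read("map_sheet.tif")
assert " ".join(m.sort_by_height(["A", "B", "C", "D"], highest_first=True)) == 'A C D B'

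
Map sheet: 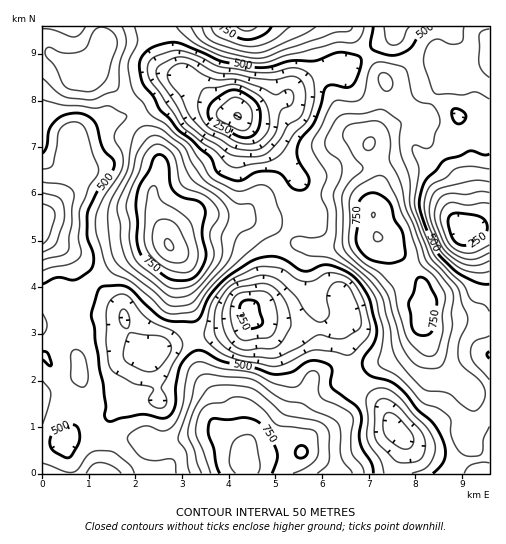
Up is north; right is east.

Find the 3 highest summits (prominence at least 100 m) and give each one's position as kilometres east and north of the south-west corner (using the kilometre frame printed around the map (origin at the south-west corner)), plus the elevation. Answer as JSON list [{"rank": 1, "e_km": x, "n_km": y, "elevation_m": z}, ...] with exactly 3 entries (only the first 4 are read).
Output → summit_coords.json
[{"rank": 1, "e_km": 2.71, "n_km": 4.91, "elevation_m": 905}, {"rank": 2, "e_km": 4.34, "n_km": 0.49, "elevation_m": 836}, {"rank": 3, "e_km": 7.21, "n_km": 5.09, "elevation_m": 802}]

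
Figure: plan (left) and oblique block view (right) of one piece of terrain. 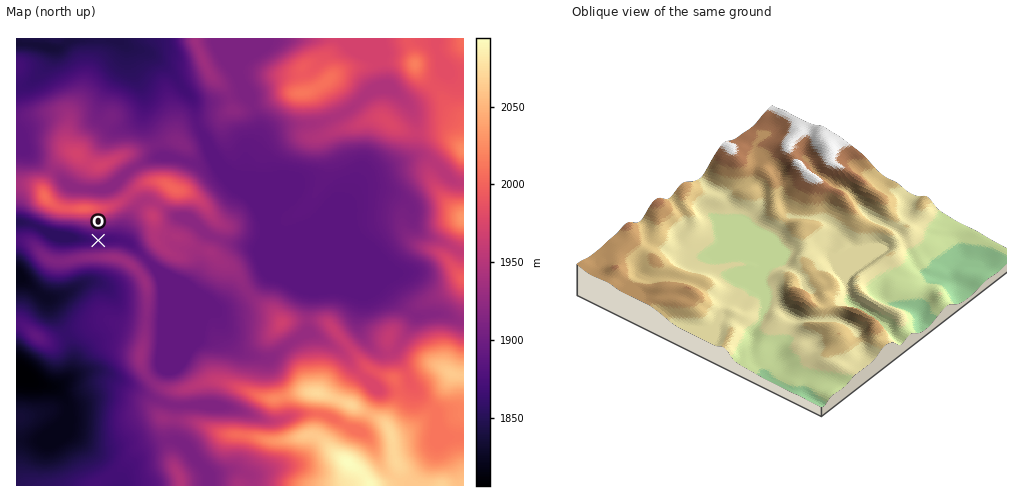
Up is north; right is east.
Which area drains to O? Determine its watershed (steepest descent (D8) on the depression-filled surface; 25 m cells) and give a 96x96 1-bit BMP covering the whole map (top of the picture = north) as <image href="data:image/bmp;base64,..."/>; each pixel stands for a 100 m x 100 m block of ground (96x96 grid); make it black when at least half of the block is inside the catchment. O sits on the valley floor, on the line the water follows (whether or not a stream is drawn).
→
<image width="96" height="96" href="data:image/bmp;base64,Qk2+BAAAAAAAAD4AAAAoAAAAYAAAAGAAAAABAAEAAAAAAIAEAAATCwAAEwsAAAIAAAAAAAAA////AAAAAAAAAAAAAAAAAAAAAAAAAAAAAAAAAAAAAAAAAAAAAAAAAAAAAAAAAAAAAAAAAAAAAAAAAAAAAAAAAAAAAAAAAAAAAAAAAAAAAAAAAAAAAAAAAAAAAAAAAAAAAAAAAAAAAAAAAAAAAAAAAAAAAAAAAAAAAAAAAAAAAAAAAAAAAAAAAAAAAAAAAAAAAAAAAAAAAAAAAAAAAAAAAAAAAAAAAAAAAAAAAAAAAAAAAAAAAAAAAAAHAAAAAAAAAAAAAAAPAAAAAAAAAAAAAAA/gAAAAAAAAAAAAAH/wAAAAAAAAAAAAAf/wAAAAAAAAAAP4D//wAAAAAAAIAB/////wAAAAAAD/AH/////wAAAAAAH/9//////gAAAAAAP////////AAAAAAAf///////4AAAAAAAf///////gAAAAAAAf///////AAAAAAAAf//////+AAAAAAAAf//////+AAAAAAAAf//////8AAAAAAAAf//////4AAAAAAAAf//////wAAAAAAAAP//////gAAAAAAAAP//////AAAAAAAAAP/////+AAAAAAAAAP////P4AAAAAAAAAP///+AAAAAAAAAAAP///8AAAAAAAAAAAP///4AAAAAAAAAAAP///wAAAAAAAAAAAP///gAAAAAAAAAAAP///AAAAAAAAAAAAP//+AAAAAAAAAAAAP//+AAAAAAAAAAAAf//8AAAAAAAAAAAAf//4AAAAAAAAAAAA///wAAAAAAAAAAAB///gAAAAAAAAAAAH///AAAAAAAAAAAD///+AAAAAAAAAAAD///4AAAAAAAAAAAD///AAAAAAAAAAAAD//+AAAAAAAAAAAAD//wAAAAAAAAAAAAD/8AAAAAAAAAAAAAD/8AAAAAAAAAAAAAD/8AAAAAAAAAAAAAD/8AAAAAAAAAAAAAD/4AAAAAAAAAAAAAD/8AAAAAAAAAAAAAAP+AAAAAAAAAAAAAAH+AAAAAAAAAAAAAAD/AAAAAAAAAAAAAAB/gAAAAAAAAAAAAAAfgAAAAAAAAAAAAAAAAAAAAAAAAAAAAAAAAAAAAAAAAAAAAAAAAAAAAAAAAAAAAAAAAAAAAAAAAAAAAAAAAAAAAAAAAAAAAAAAAAAAAAAAAAAAAAAAAAAAAAAAAAAAAAAAAAAAAAAAAAAAAAAAAAAAAAAAAAAAAAAAAAAAAAAAAAAAAAAAAAAAAAAAAAAAAAAAAAAAAAAAAAAAAAAAAAAAAAAAAAAAAAAAAAAAAAAAAAAAAAAAAAAAAAAAAAAAAAAAAAAAAAAAAAAAAAAAAAAAAAAAAAAAAAAAAAAAAAAAAAAAAAAAAAAAAAAAAAAAAAAAAAAAAAAAAAAAAAAAAAAAAAAAAAAAAAAAAAAAAAAAAAAAAAAAAAAAAAAAAAAAAAAAAAAAAAAAAAAAAAAAAAAAAAAAAAAAAAAAAAAAAAAAAAAAAAAAAAAAAAAAAAAAAAAAAAAAAAAAAAAAAAAAAAAAAAAAAAAAAAAAAAAAAAAAAAAAAAAAAAAAAAAAAAA="/>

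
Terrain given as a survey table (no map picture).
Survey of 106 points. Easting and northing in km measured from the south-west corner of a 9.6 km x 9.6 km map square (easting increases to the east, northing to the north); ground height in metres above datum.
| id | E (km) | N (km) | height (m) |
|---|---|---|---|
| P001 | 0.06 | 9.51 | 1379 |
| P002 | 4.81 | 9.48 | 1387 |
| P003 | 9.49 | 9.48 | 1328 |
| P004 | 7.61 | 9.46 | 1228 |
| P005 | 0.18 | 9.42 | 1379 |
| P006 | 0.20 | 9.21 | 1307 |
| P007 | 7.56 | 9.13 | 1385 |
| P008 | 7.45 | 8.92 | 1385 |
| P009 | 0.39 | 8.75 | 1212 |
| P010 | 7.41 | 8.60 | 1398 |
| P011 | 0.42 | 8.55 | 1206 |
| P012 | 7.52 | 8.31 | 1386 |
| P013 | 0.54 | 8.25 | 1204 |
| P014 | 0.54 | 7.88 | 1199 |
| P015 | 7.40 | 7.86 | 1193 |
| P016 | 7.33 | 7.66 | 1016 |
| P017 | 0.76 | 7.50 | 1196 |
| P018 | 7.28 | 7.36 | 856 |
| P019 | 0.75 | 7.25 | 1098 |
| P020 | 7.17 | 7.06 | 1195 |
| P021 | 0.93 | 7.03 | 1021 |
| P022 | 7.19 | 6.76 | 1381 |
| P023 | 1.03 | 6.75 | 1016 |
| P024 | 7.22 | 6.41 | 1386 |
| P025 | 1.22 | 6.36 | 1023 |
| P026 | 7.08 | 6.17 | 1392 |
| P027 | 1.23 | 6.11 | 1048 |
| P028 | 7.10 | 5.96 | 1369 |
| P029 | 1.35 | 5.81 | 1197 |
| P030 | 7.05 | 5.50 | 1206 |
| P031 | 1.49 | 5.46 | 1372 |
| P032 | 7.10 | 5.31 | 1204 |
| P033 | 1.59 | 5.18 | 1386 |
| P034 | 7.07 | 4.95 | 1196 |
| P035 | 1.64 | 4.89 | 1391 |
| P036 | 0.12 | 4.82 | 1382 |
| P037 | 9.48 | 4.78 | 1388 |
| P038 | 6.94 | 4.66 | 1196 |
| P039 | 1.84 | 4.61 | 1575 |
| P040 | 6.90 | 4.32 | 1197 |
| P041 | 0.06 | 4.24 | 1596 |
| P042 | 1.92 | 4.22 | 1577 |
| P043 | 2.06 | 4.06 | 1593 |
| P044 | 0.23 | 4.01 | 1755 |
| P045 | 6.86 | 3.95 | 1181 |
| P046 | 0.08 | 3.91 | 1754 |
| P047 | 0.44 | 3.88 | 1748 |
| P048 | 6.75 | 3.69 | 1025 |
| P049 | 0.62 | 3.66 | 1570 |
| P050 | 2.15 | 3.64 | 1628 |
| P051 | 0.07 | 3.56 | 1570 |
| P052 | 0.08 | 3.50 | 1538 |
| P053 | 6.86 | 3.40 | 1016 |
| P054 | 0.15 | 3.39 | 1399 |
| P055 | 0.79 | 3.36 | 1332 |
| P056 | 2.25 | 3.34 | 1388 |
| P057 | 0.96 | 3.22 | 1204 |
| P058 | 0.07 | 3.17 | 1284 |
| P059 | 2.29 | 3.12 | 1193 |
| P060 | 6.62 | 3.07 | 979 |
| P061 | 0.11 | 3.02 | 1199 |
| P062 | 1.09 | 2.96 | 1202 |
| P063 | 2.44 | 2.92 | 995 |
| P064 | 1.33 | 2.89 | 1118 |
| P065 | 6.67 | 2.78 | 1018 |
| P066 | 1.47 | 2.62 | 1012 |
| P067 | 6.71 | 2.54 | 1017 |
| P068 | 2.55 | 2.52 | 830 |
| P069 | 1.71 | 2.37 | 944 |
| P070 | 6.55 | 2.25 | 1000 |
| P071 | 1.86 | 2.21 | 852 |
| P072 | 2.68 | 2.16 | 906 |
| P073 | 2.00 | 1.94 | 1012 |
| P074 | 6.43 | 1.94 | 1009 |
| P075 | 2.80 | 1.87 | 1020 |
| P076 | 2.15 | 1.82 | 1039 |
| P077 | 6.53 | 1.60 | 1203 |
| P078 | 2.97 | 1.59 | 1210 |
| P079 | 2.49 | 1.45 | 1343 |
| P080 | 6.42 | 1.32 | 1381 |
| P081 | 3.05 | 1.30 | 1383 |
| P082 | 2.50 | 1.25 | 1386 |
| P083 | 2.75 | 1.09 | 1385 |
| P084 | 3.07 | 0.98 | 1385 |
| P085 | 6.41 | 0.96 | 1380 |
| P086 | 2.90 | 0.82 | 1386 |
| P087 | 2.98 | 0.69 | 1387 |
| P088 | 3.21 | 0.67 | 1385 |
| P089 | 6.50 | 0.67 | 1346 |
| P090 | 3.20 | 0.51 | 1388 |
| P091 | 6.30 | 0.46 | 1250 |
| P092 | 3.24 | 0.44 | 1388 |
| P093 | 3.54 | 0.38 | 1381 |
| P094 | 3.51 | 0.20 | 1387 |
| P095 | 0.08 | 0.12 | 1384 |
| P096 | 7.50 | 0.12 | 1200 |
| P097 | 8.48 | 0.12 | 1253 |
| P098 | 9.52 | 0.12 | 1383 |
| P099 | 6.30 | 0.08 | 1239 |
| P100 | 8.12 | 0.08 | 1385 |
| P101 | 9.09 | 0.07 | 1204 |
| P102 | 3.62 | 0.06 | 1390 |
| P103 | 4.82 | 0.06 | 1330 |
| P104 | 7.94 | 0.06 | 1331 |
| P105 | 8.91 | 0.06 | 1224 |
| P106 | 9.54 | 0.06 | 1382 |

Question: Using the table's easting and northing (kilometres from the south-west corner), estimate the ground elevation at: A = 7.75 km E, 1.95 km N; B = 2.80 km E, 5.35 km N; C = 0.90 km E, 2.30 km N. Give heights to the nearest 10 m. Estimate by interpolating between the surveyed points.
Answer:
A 1190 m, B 1200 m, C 1020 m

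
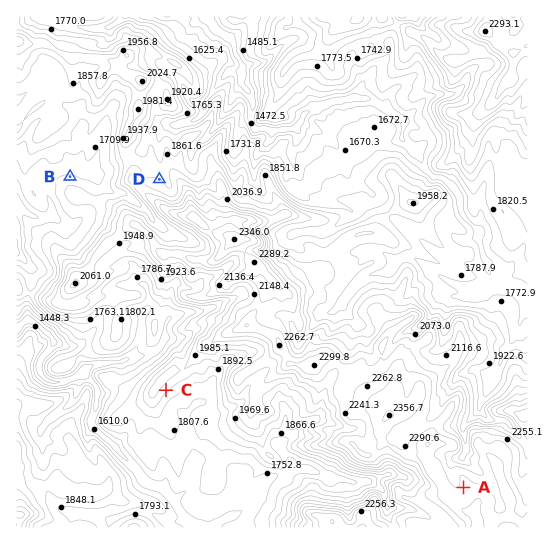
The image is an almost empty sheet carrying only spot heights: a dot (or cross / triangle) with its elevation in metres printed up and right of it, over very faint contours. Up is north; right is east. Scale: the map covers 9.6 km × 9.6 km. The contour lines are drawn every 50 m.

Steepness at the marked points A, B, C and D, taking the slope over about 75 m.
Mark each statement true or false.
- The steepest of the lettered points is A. false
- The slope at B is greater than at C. false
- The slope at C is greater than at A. true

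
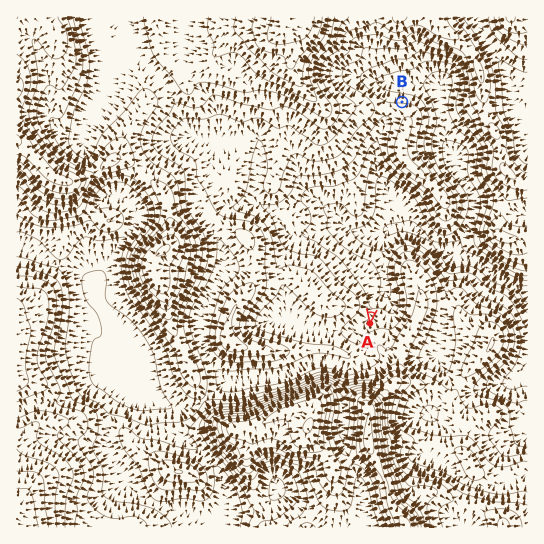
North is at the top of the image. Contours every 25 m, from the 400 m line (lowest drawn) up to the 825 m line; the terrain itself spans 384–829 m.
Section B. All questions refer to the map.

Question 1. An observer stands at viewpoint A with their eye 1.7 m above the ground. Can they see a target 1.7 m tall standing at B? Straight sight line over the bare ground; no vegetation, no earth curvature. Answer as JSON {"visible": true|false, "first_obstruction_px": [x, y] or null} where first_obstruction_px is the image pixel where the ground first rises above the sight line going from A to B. {"visible": false, "first_obstruction_px": [393, 164]}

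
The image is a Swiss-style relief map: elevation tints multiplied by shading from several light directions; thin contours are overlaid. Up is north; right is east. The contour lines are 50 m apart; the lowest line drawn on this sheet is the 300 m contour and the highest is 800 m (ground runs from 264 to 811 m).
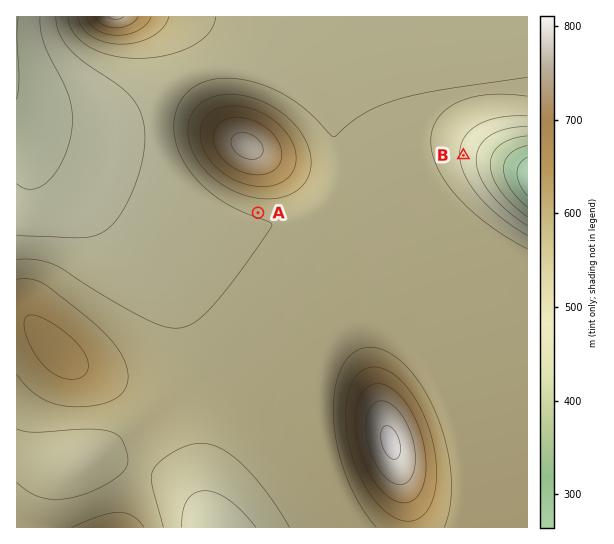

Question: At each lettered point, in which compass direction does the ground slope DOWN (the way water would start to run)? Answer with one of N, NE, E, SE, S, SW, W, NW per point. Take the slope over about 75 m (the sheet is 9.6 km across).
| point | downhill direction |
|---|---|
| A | S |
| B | E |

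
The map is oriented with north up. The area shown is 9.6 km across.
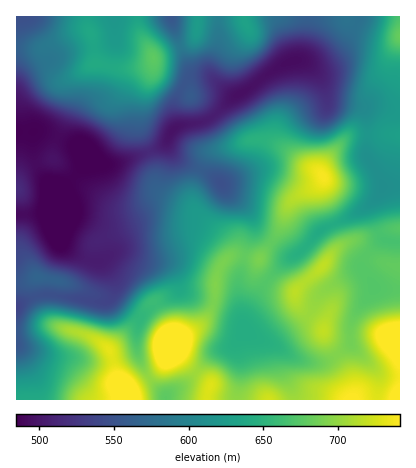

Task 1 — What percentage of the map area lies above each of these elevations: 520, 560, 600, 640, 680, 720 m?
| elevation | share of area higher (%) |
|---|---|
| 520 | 84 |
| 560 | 71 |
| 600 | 58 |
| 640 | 41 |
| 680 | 22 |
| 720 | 6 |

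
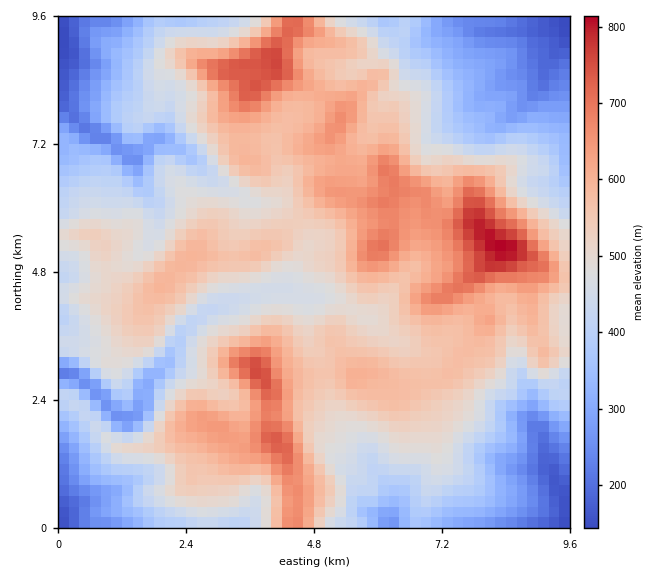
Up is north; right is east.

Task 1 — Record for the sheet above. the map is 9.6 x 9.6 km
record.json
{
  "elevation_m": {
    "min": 140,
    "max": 820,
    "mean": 490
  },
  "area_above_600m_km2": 17.6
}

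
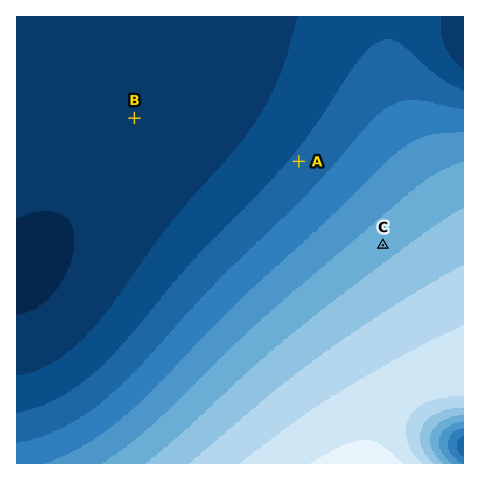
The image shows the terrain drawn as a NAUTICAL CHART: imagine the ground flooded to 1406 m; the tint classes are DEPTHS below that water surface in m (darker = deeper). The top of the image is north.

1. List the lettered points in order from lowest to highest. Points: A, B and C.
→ B A C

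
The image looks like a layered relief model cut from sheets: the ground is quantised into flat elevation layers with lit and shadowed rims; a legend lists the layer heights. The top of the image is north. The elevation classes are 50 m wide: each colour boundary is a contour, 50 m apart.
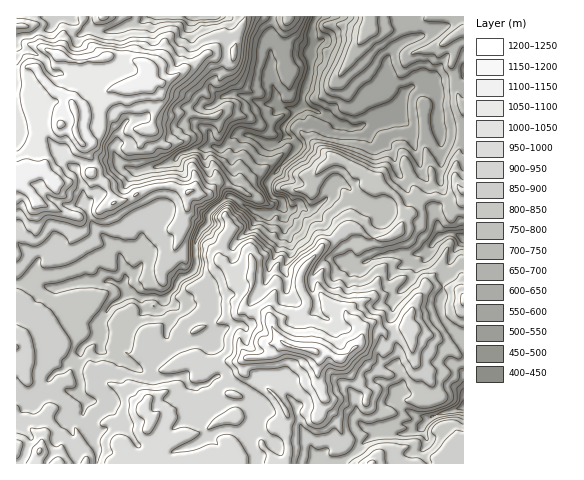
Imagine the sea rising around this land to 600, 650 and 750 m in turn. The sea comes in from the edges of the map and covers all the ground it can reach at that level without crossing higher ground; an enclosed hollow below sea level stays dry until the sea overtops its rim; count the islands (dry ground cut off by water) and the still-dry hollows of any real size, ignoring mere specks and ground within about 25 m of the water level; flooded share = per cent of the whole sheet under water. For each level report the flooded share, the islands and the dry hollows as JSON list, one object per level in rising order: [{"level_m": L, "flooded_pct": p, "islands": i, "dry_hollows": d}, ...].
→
[{"level_m": 600, "flooded_pct": 10, "islands": 0, "dry_hollows": 0}, {"level_m": 650, "flooded_pct": 14, "islands": 0, "dry_hollows": 0}, {"level_m": 750, "flooded_pct": 24, "islands": 0, "dry_hollows": 0}]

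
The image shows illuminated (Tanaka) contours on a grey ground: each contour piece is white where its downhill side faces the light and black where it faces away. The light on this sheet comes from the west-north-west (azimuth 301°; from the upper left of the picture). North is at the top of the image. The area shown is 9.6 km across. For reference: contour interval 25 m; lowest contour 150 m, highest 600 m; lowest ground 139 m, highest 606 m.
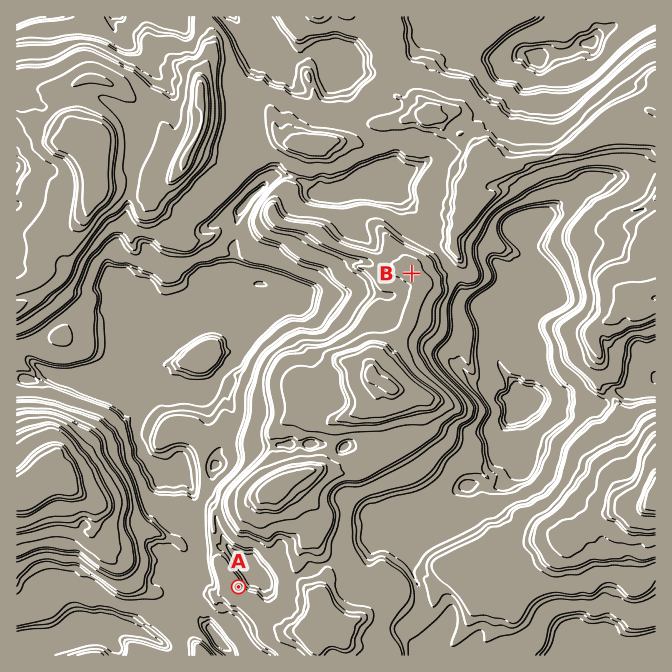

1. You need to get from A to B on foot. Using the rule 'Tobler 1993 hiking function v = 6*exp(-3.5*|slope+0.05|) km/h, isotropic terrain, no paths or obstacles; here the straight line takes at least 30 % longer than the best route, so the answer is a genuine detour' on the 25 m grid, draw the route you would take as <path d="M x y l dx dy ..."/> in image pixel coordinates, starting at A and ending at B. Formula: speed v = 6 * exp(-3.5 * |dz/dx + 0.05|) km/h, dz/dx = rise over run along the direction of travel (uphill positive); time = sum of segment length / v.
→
<path d="M239 587l-2-3 0-2-12-24-8-8-2-3 0-3 4-7 0-29 8-16 40-40 5-10 6-7 2-3 10-10 18-37 12-12 10-20 2-1 10-5 38-39 14-6 4-5 7-14 2-1 3-7 2-2"/>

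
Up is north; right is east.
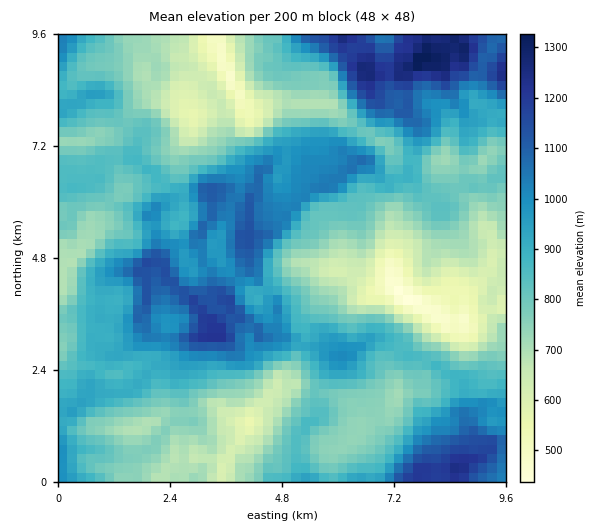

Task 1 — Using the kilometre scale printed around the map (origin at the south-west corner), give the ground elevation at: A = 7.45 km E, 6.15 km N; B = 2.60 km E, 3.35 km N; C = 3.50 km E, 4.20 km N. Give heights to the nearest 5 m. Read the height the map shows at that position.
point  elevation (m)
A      810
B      1000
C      1110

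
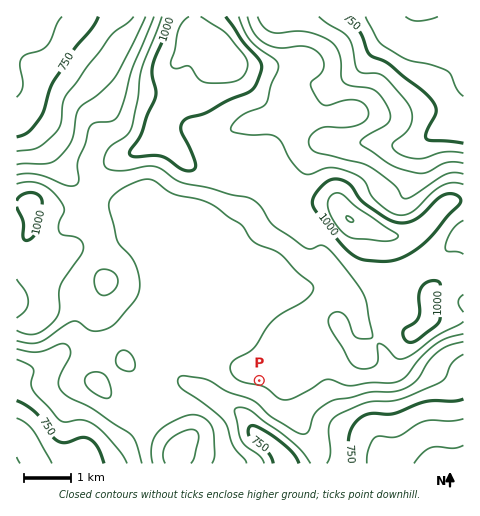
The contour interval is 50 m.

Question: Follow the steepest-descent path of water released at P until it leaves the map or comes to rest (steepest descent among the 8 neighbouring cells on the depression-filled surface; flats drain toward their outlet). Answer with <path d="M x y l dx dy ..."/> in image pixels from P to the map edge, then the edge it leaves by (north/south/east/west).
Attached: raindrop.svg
<path d="M259 381l0 9-11 12 0 18 7 12 4 5 12 7 10 10 5 9"/>
exit: south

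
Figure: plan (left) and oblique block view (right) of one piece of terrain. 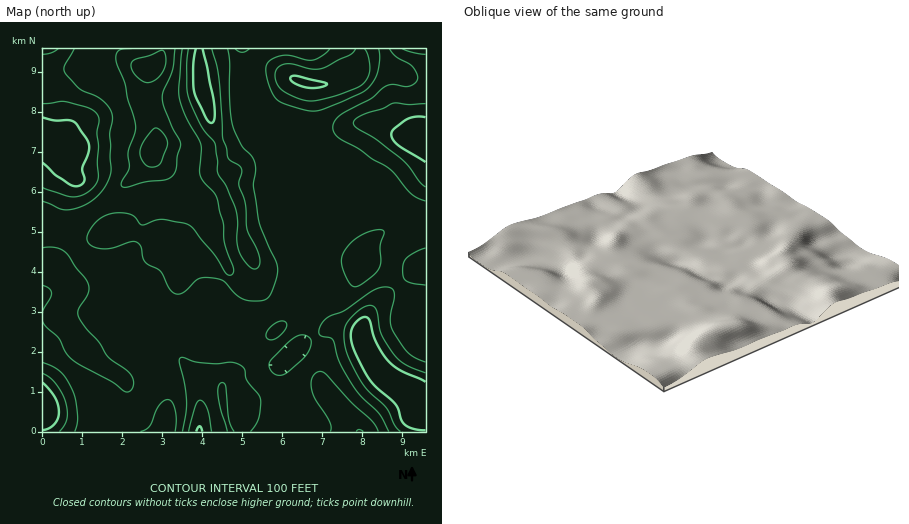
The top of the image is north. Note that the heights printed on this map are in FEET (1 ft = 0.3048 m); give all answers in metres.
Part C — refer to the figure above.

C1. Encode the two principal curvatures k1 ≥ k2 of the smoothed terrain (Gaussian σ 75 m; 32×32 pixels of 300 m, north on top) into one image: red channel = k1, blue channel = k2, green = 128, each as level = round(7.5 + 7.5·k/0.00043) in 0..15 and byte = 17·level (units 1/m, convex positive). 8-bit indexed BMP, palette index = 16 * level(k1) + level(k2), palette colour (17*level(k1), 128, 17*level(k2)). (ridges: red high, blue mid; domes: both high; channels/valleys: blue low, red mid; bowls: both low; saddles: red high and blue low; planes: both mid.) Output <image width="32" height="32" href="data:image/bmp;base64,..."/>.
<image width="32" height="32" href="data:image/bmp;base64,Qk02CAAAAAAAADYEAAAoAAAAIAAAACAAAAABAAgAAAAAAAAEAAATCwAAEwsAAAABAAAAAAAAAIAAABGAAAAigAAAM4AAAESAAABVgAAAZoAAAHeAAACIgAAAmYAAAKqAAAC7gAAAzIAAAN2AAADugAAA/4AAAACAEQARgBEAIoARADOAEQBEgBEAVYARAGaAEQB3gBEAiIARAJmAEQCqgBEAu4ARAMyAEQDdgBEA7oARAP+AEQAAgCIAEYAiACKAIgAzgCIARIAiAFWAIgBmgCIAd4AiAIiAIgCZgCIAqoAiALuAIgDMgCIA3YAiAO6AIgD/gCIAAIAzABGAMwAigDMAM4AzAESAMwBVgDMAZoAzAHeAMwCIgDMAmYAzAKqAMwC7gDMAzIAzAN2AMwDugDMA/4AzAACARAARgEQAIoBEADOARABEgEQAVYBEAGaARAB3gEQAiIBEAJmARACqgEQAu4BEAMyARADdgEQA7oBEAP+ARAAAgFUAEYBVACKAVQAzgFUARIBVAFWAVQBmgFUAd4BVAIiAVQCZgFUAqoBVALuAVQDMgFUA3YBVAO6AVQD/gFUAAIBmABGAZgAigGYAM4BmAESAZgBVgGYAZoBmAHeAZgCIgGYAmYBmAKqAZgC7gGYAzIBmAN2AZgDugGYA/4BmAACAdwARgHcAIoB3ADOAdwBEgHcAVYB3AGaAdwB3gHcAiIB3AJmAdwCqgHcAu4B3AMyAdwDdgHcA7oB3AP+AdwAAgIgAEYCIACKAiAAzgIgARICIAFWAiABmgIgAd4CIAIiAiACZgIgAqoCIALuAiADMgIgA3YCIAO6AiAD/gIgAAICZABGAmQAigJkAM4CZAESAmQBVgJkAZoCZAHeAmQCIgJkAmYCZAKqAmQC7gJkAzICZAN2AmQDugJkA/4CZAACAqgARgKoAIoCqADOAqgBEgKoAVYCqAGaAqgB3gKoAiICqAJmAqgCqgKoAu4CqAMyAqgDdgKoA7oCqAP+AqgAAgLsAEYC7ACKAuwAzgLsARIC7AFWAuwBmgLsAd4C7AIiAuwCZgLsAqoC7ALuAuwDMgLsA3YC7AO6AuwD/gLsAAIDMABGAzAAigMwAM4DMAESAzABVgMwAZoDMAHeAzACIgMwAmYDMAKqAzAC7gMwAzIDMAN2AzADugMwA/4DMAACA3QARgN0AIoDdADOA3QBEgN0AVYDdAGaA3QB3gN0AiIDdAJmA3QCqgN0Au4DdAMyA3QDdgN0A7oDdAP+A3QAAgO4AEYDuACKA7gAzgO4ARIDuAFWA7gBmgO4Ad4DuAIiA7gCZgO4AqoDuALuA7gDMgO4A3YDuAO6A7gD/gO4AAID/ABGA/wAigP8AM4D/AESA/wBVgP8AZoD/AHeA/wCIgP8AmYD/AKqA/wC7gP8AzID/AN2A/wDugP8A/4D/AEJ01aeHpqVjU6X3x3Bw2MeEhpaFhHZlZIS22Lmnc0FRU1PFuKeGdnZ1p/jXkXDnx2N1l4eIh3SGx+e3l6iEY2VjY9anqIeHhoWW2MiikNe3c4aXh4eFhcjot4enlqOVhWKm16eXh4d2hoW2t5KTuKeEl4eHh4Wn6LeHpnVycnNzlNa3qJeGdYaGdranc3SmloaYl5aWlbjYhreWYnGBgXLnx7eXhISGhoamt5SFhpV1dZaWhYWHp7amt3OBgZO46KinlmOEmIenybeFhZeoqJaYl4WUcXSWpteVcICTuNm4mJiFdIaXlre6loaHh4eYhpin1sh0cpWn+IRggafYqIiXhpWWmKiWlYWFh4eHd4eHh4a2+tekloXlgkCC2riIl3Z1hpiXqId2dneHh4eHh4d3doWm16WHlrbVUHDYqIeXh4WWmIeol4eHh4eHh4eIiIeHh4WWhoeXp+ekkLWniJeolnV2h5eoh4eHh4aHiIiHhoaGl4eHh4eGx7eTk5aImJiFdXaHl5iHh4iHdoiYh4amhIWXh4eHdnS22JaUloeHdYWHl5eoh3eHmId1hoaFt8eRhKaHh5iGhLnJyaWGhnV2h5eXl5iXh4Z1hYZ2ZZfnlGCkt4eYmJaVuJfZlYWGdpeXh5eWhqeXl4aHmIaHt9dgYMeoh4eHdoaYqOh0dYeXh4eHl4VTdJaGhoeHhpiot4ClyId3h4d3hYWXyOeVhoeHl5iYl3V0lpeHh4eHh6i4gLa4h3eHh3eHhYSFpraGh6i3xse3p5eXh4eHiIeHp7iAtqiHh4eHh4eHdoaGhoeXyLeUxebWpoR1doaHiJjIlXDHmIeIiIeHh4d3h4eHp8d0g1FBg8b41nRzk5SHt6iRo8mIh4eHd3d3h4eHiJe3lXWGlXN0pZXm57nZpIamdFFitpeHh4eHd3eHh4eYuKh1loaWlKaodZbIuLiFdaeEooW1l3eHmIeHh4iIl7jIppV1dWRDhbeVp9rZp5WmuIKDuKeHh4eYh4eHmKi4x4VzdYR1dXSWuIaEp+rJpbjGsJXIl4eHmJd2h6enp5aTYXR0hYaFlYS3hnWl5ZZ113GA17iHdnaGhYWVlIFwcZOGdWSXh3VjY6V1hsfnhpbHcHD4p4eGhYSDlJSEhHR0loaFdqeWlpe2poWYx8ZlxpRwgPiXhoSklJeoloWEhaaGhZiXl4WnuKeGdafGtIXVcXCD+Jd2gra52en4+Ne2o4SmuaiWl5eIh3R1p7fIpsZwcIbnl4WS2vv49+bn+fzGkpaYl8a3mId2hKfp+vvKp3BwlseXlcTn6rZzhaeo6ceTprjHtNW3h3aV1saW5vencIC4x5aWlZOicWNklJTGyLXUxrU="/>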